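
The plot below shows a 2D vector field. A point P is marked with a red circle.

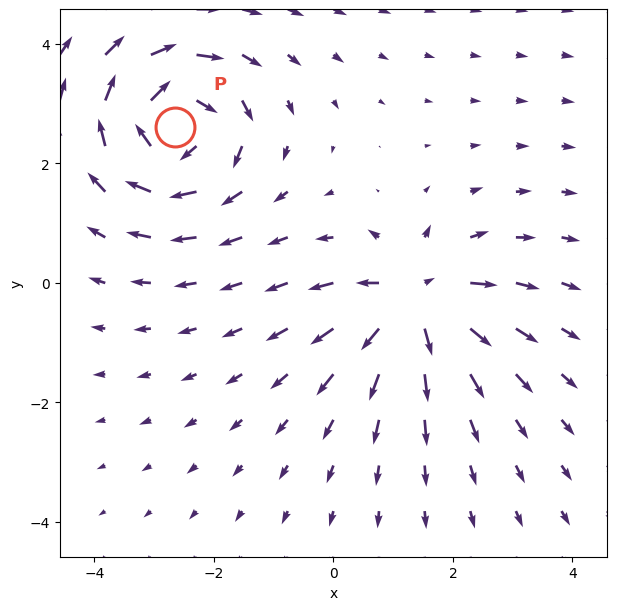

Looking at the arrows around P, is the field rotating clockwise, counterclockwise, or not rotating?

Near P at (-2.6, 2.6) the arrows circulate clockwise. The curl (z-component) there is about -4; negative curl means clockwise rotation.

clockwise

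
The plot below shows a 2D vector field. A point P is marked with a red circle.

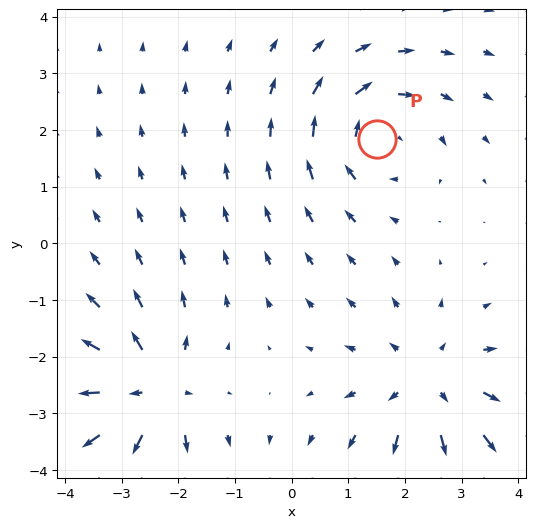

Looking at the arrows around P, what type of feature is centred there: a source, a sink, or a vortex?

At P (1.5, 1.8) the arrows circulate clockwise. Divergence ≈0, curl about -5 — near-zero divergence with nonzero curl is a vortex.

vortex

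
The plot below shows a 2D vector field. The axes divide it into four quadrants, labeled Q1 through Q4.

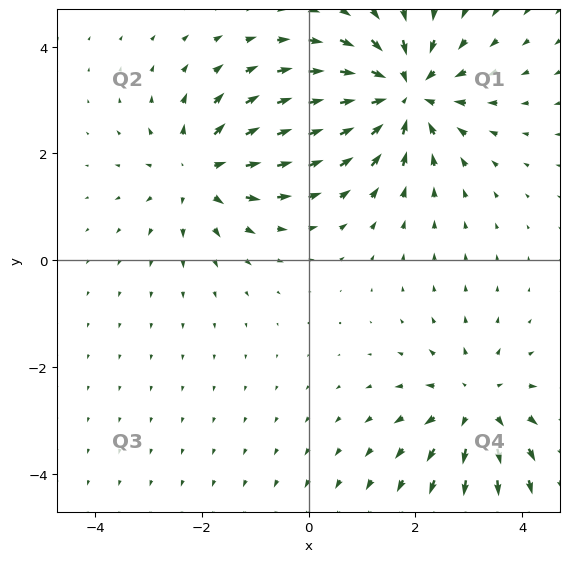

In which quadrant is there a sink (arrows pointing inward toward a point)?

Q1

The sink sits at approximately (1.8, 3.1), which lies in quadrant Q1. The divergence there is about -4, negative as expected for a sink.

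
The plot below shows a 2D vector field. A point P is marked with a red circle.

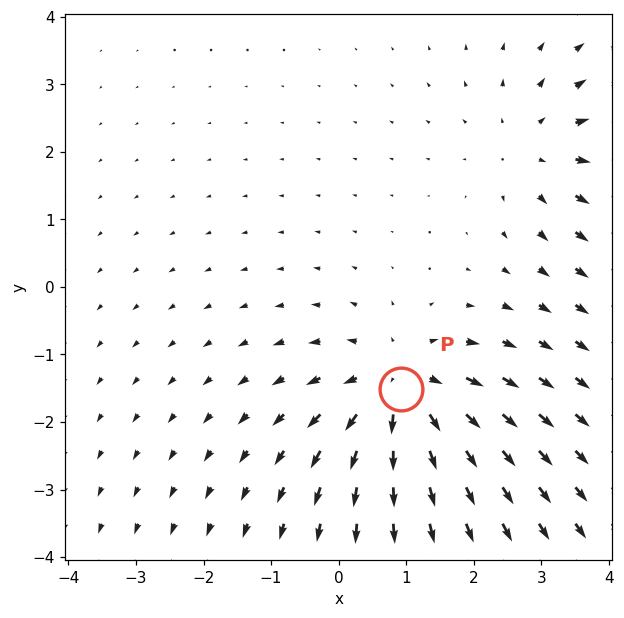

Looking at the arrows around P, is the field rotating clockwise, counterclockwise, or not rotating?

not rotating

Near P at (0.9, -1.5) the arrows show no circulation. The curl there is ≈0.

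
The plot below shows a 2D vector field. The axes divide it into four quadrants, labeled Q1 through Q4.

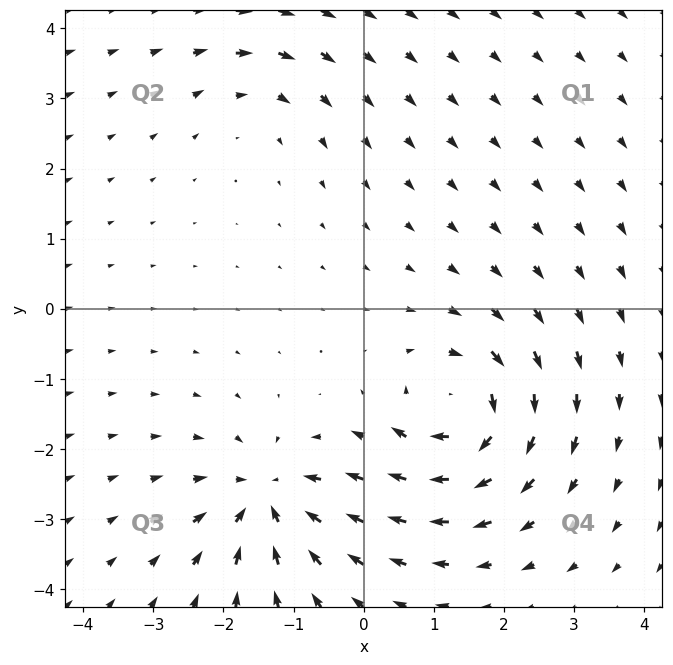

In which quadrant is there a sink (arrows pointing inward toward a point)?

Q3

The sink sits at approximately (-1.4, -2.7), which lies in quadrant Q3. The divergence there is about -6, negative as expected for a sink.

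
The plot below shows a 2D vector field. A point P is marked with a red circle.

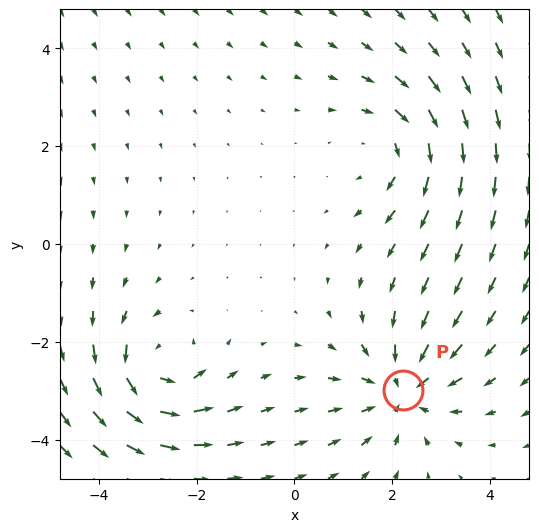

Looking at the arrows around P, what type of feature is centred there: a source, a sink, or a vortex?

sink

At P (2.2, -3.0) the arrows converge inward. Divergence about -3, curl ≈0 — negative divergence with near-zero curl is a sink.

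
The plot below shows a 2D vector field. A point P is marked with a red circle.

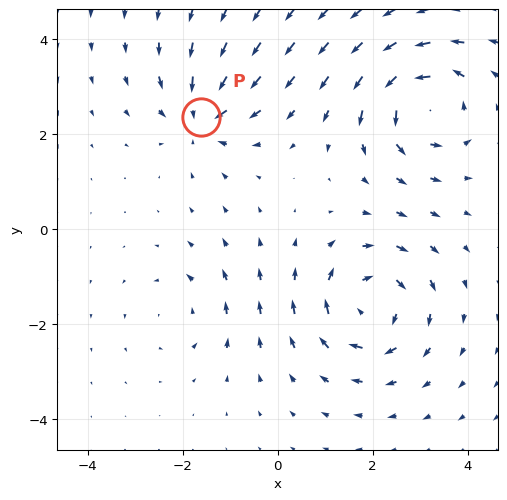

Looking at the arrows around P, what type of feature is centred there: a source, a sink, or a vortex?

sink

At P (-1.6, 2.4) the arrows converge inward. Divergence about -5, curl ≈0 — negative divergence with near-zero curl is a sink.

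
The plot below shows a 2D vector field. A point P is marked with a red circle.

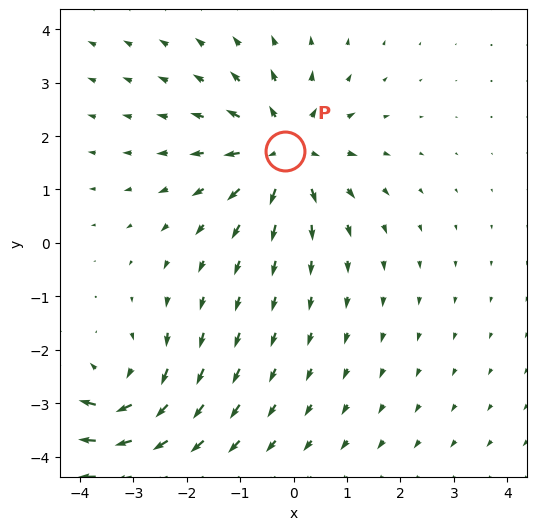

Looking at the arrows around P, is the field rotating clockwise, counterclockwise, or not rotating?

Near P at (-0.2, 1.7) the arrows show no circulation. The curl there is ≈0.

not rotating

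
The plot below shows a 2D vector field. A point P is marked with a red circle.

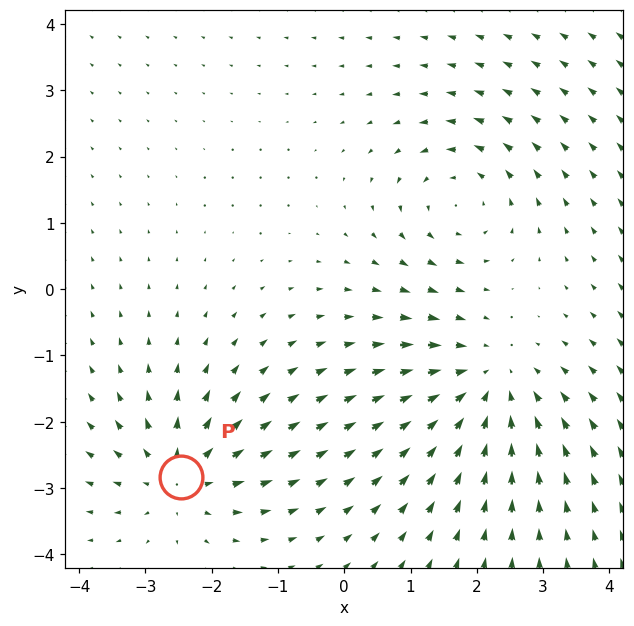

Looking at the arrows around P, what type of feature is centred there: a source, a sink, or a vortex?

source

At P (-2.5, -2.8) the arrows spread outward. Divergence about +4, curl ≈0 — positive divergence with near-zero curl is a source.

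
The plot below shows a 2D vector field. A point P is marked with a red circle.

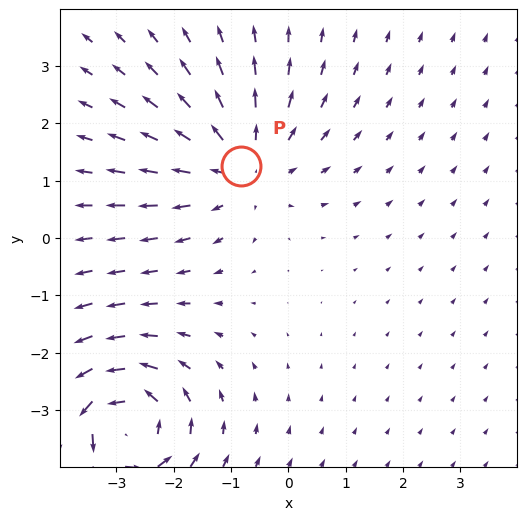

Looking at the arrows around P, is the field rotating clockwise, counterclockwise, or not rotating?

Near P at (-0.8, 1.3) the arrows show no circulation. The curl there is ≈0.

not rotating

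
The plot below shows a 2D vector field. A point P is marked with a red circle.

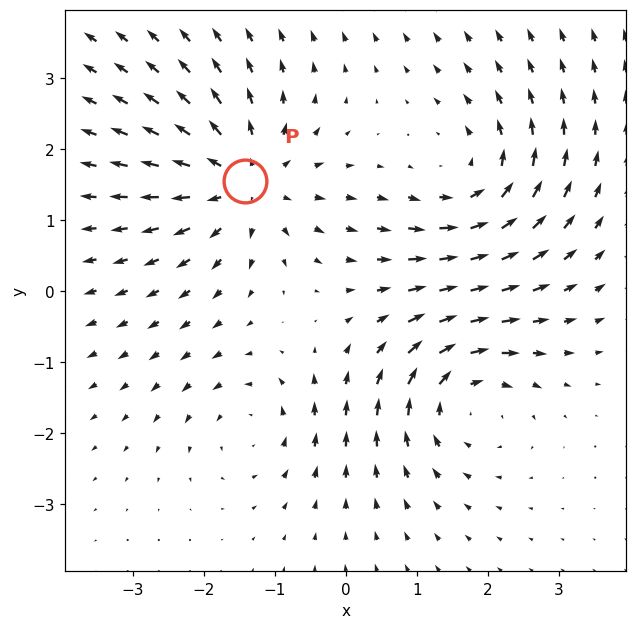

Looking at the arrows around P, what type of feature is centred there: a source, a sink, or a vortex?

source

At P (-1.4, 1.5) the arrows spread outward. Divergence about +5, curl ≈0 — positive divergence with near-zero curl is a source.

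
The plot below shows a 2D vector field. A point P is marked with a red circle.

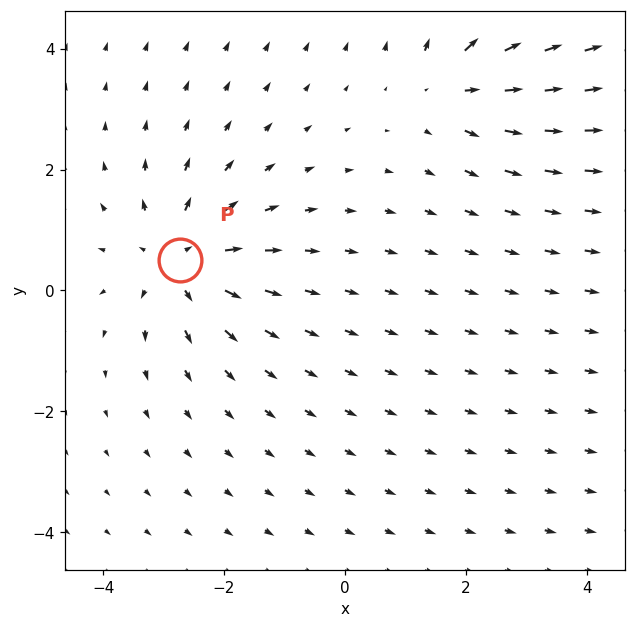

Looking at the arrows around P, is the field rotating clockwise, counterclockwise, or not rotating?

Near P at (-2.7, 0.5) the arrows show no circulation. The curl there is ≈0.

not rotating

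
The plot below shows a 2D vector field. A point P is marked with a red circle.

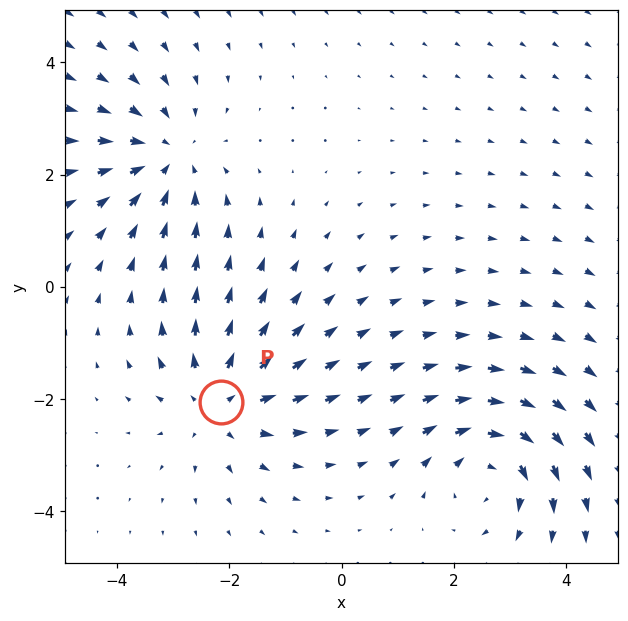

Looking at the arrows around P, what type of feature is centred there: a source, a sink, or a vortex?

At P (-2.2, -2.0) the arrows spread outward. Divergence about +3, curl ≈0 — positive divergence with near-zero curl is a source.

source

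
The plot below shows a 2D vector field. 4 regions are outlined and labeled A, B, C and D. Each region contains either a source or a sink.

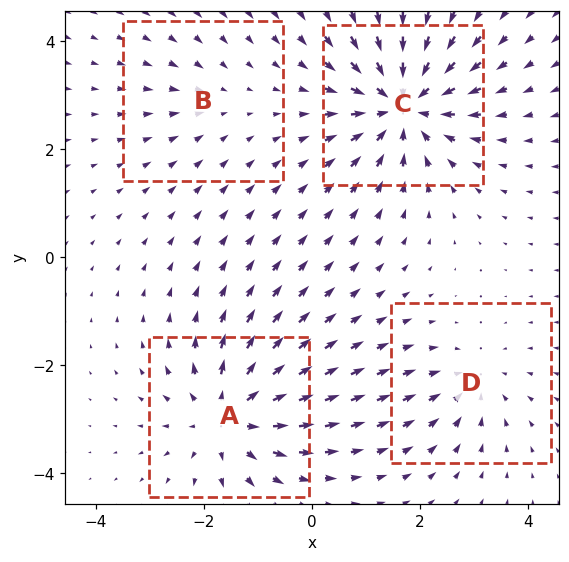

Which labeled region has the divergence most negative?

C

Divergence at each region's feature centre — A: about +6, B: about -2, C: about -7, D: about -3. Region C is most negative.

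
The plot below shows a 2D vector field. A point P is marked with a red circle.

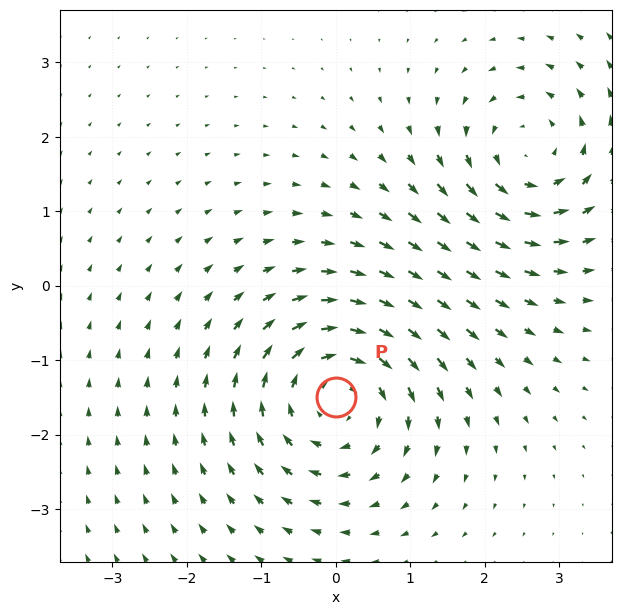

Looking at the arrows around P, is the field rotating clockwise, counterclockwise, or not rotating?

Near P at (-0.0, -1.5) the arrows circulate clockwise. The curl (z-component) there is about -4; negative curl means clockwise rotation.

clockwise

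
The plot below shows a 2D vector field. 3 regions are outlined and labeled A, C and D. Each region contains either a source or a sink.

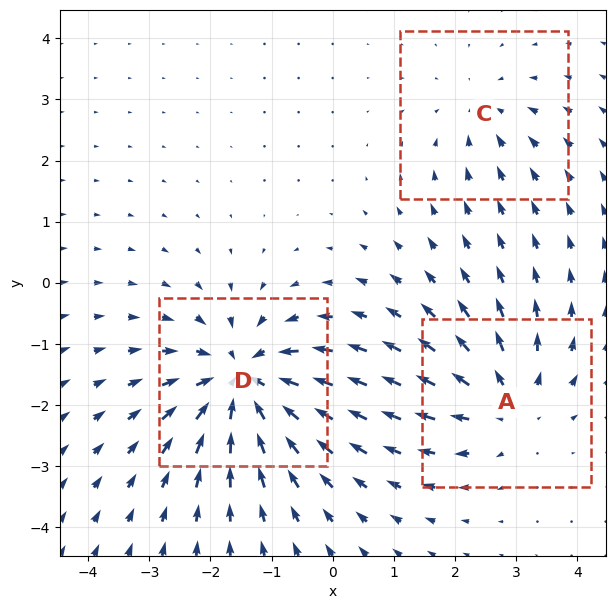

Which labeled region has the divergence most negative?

D

Divergence at each region's feature centre — A: about +3, C: about -2, D: about -5. Region D is most negative.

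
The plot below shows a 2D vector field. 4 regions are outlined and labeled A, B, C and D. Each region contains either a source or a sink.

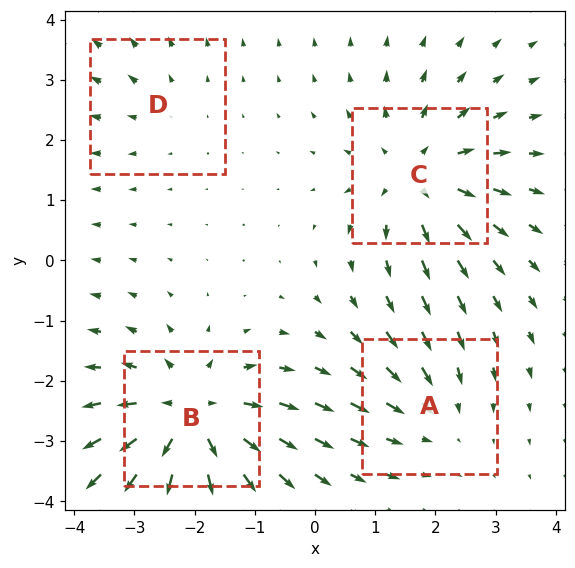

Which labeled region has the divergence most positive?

B

Divergence at each region's feature centre — A: about -3, B: about +6, C: about +5, D: about +2. Region B is most positive.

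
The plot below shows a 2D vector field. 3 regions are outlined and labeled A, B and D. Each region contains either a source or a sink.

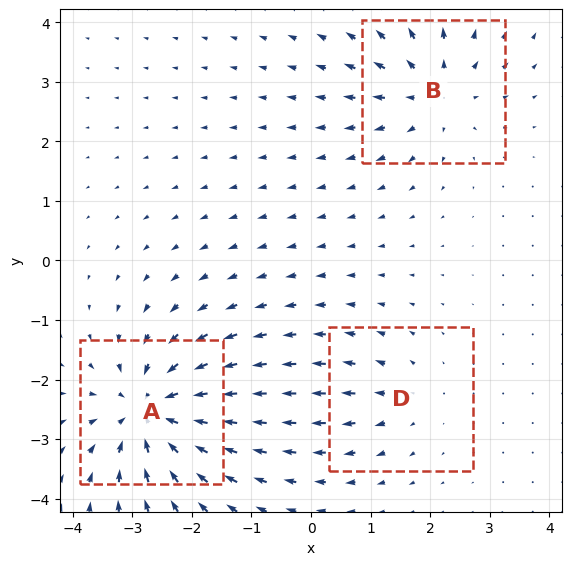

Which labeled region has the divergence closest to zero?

D

Divergence at each region's feature centre — A: about -5, B: about +4, D: about +2. Region D is closest to zero.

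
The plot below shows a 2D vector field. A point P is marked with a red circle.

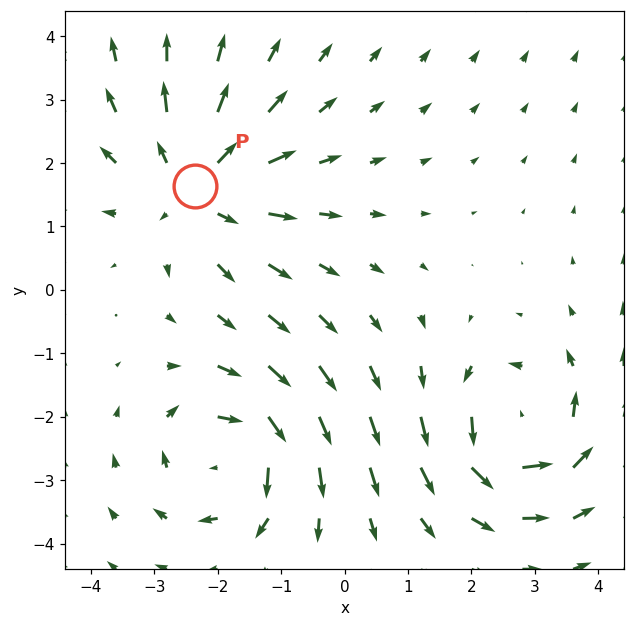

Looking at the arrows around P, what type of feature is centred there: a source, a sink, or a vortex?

source

At P (-2.4, 1.6) the arrows spread outward. Divergence about +3, curl ≈0 — positive divergence with near-zero curl is a source.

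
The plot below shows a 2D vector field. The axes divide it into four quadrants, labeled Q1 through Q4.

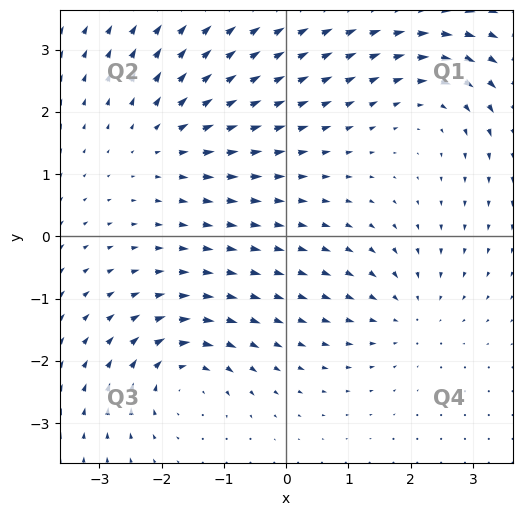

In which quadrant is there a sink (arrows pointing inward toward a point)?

Q4

The sink sits at approximately (2.0, -1.3), which lies in quadrant Q4. The divergence there is about -3, negative as expected for a sink.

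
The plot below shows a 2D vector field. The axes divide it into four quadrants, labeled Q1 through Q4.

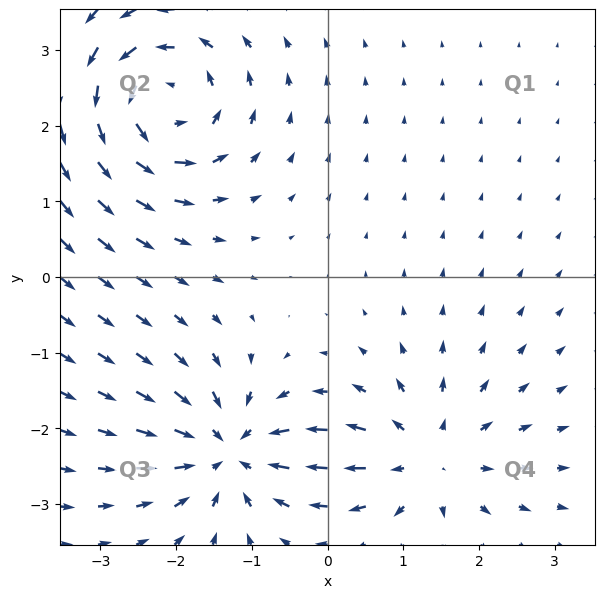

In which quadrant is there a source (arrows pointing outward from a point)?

The source sits at approximately (1.3, -2.4), which lies in quadrant Q4. The divergence there is about +4, positive as expected for a source.

Q4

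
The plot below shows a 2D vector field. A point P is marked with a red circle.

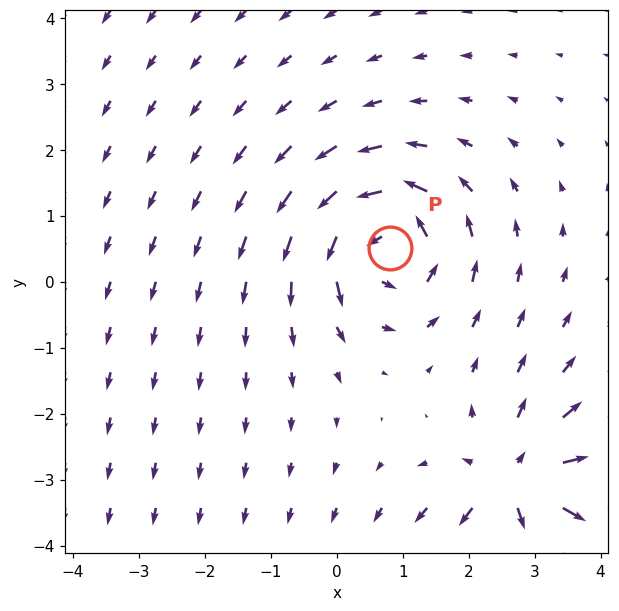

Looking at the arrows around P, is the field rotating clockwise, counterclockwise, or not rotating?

Near P at (0.8, 0.5) the arrows circulate counterclockwise. The curl (z-component) there is about +4; positive curl means counterclockwise rotation.

counterclockwise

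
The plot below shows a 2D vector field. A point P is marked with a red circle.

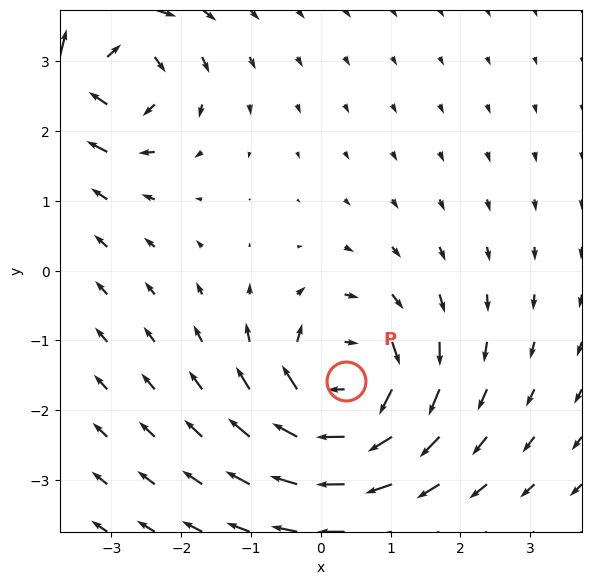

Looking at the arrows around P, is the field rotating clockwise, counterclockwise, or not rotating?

Near P at (0.4, -1.6) the arrows circulate clockwise. The curl (z-component) there is about -5; negative curl means clockwise rotation.

clockwise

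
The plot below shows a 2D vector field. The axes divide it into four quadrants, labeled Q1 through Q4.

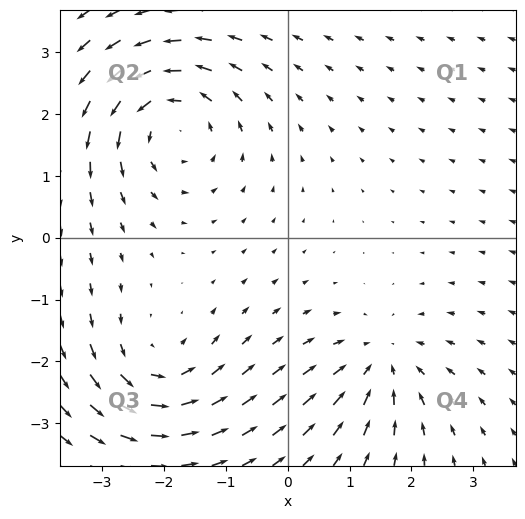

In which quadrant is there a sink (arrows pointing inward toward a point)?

The sink sits at approximately (1.5, -2.0), which lies in quadrant Q4. The divergence there is about -4, negative as expected for a sink.

Q4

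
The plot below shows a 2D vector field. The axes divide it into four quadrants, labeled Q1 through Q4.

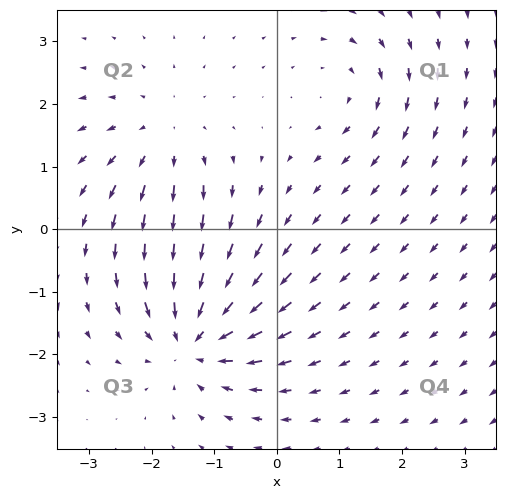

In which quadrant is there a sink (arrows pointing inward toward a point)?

Q3

The sink sits at approximately (-1.3, -1.7), which lies in quadrant Q3. The divergence there is about -6, negative as expected for a sink.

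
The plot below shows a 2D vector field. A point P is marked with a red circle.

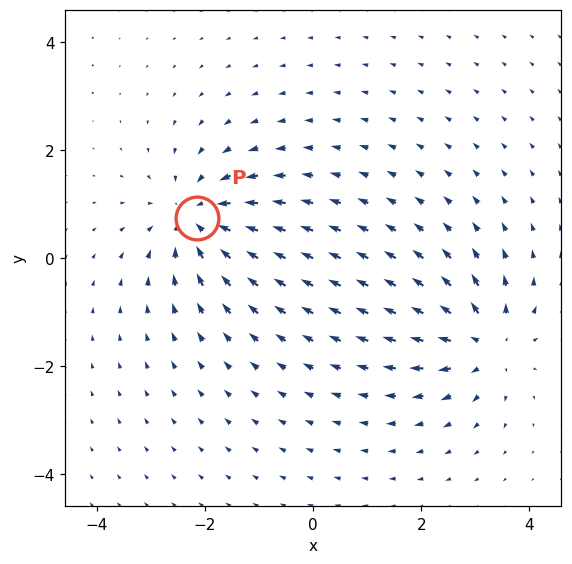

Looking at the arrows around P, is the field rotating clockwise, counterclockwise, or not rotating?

Near P at (-2.2, 0.7) the arrows show no circulation. The curl there is ≈0.

not rotating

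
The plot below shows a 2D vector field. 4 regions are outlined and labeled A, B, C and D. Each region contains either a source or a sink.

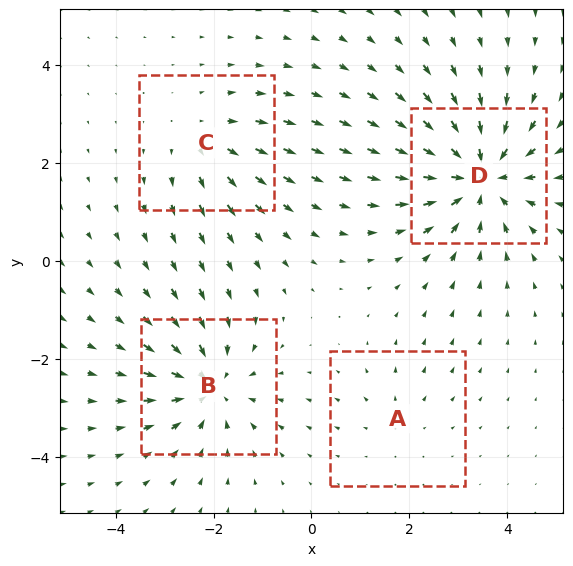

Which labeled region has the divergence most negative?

D

Divergence at each region's feature centre — A: about +2, B: about -5, C: about +3, D: about -6. Region D is most negative.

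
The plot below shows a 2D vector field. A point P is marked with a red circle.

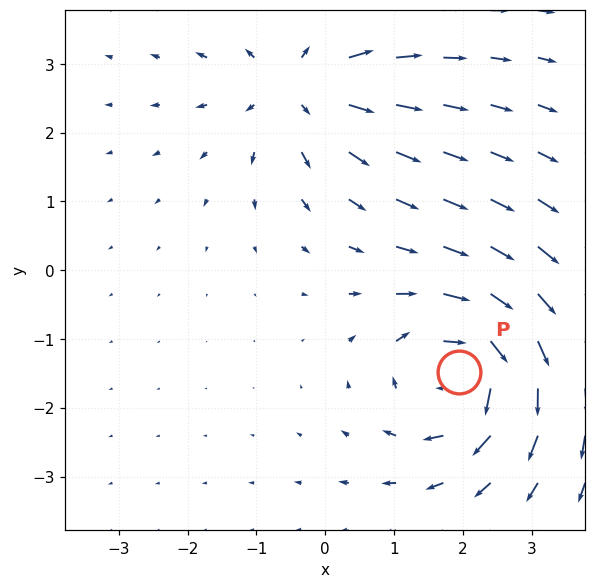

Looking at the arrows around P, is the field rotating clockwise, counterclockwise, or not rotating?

Near P at (1.9, -1.5) the arrows circulate clockwise. The curl (z-component) there is about -6; negative curl means clockwise rotation.

clockwise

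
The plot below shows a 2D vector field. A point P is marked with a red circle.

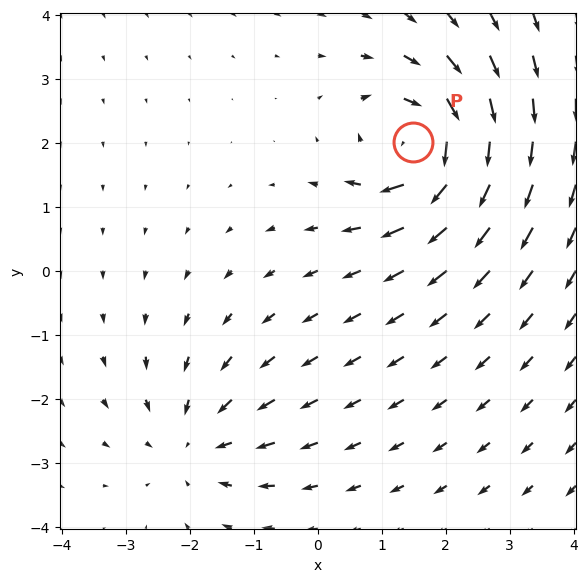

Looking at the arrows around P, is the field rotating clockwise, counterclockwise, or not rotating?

Near P at (1.5, 2.0) the arrows circulate clockwise. The curl (z-component) there is about -6; negative curl means clockwise rotation.

clockwise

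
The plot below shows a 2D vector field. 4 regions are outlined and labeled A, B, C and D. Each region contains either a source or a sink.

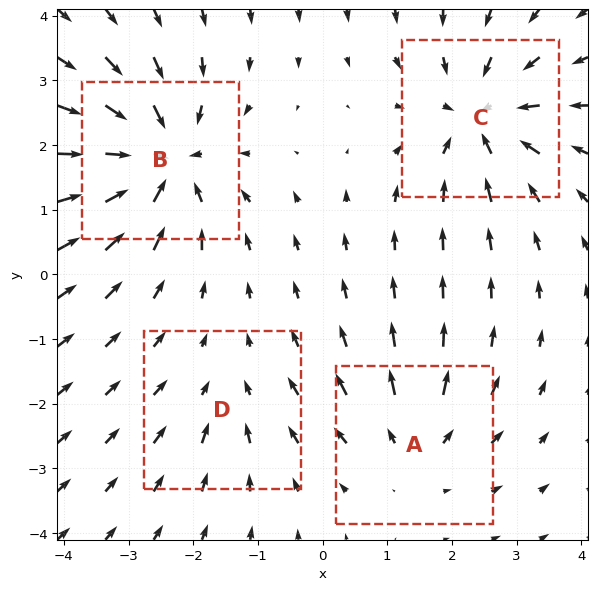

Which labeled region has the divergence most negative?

B

Divergence at each region's feature centre — A: about +4, B: about -7, C: about -6, D: about -2. Region B is most negative.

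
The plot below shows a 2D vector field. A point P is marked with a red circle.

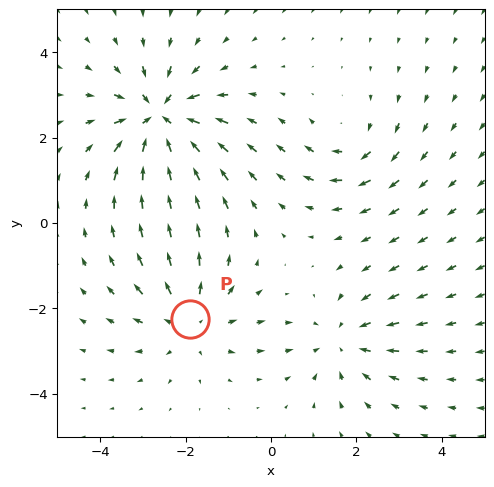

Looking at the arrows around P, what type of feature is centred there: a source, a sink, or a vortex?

source

At P (-1.9, -2.3) the arrows spread outward. Divergence about +3, curl ≈0 — positive divergence with near-zero curl is a source.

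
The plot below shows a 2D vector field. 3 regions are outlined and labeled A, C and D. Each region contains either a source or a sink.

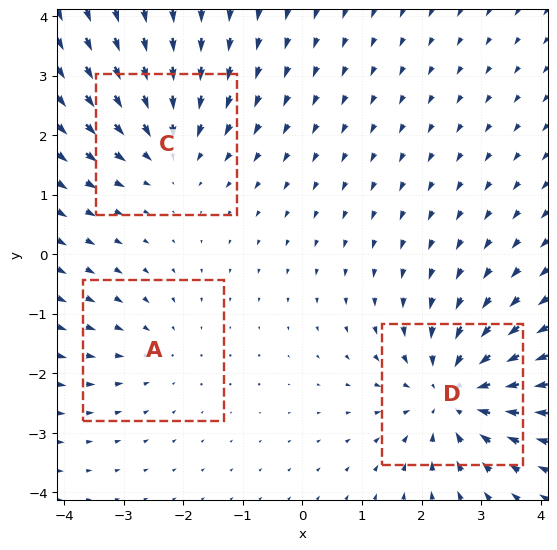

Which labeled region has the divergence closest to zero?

Divergence at each region's feature centre — A: about -2, C: about -3, D: about -4. Region A is closest to zero.

A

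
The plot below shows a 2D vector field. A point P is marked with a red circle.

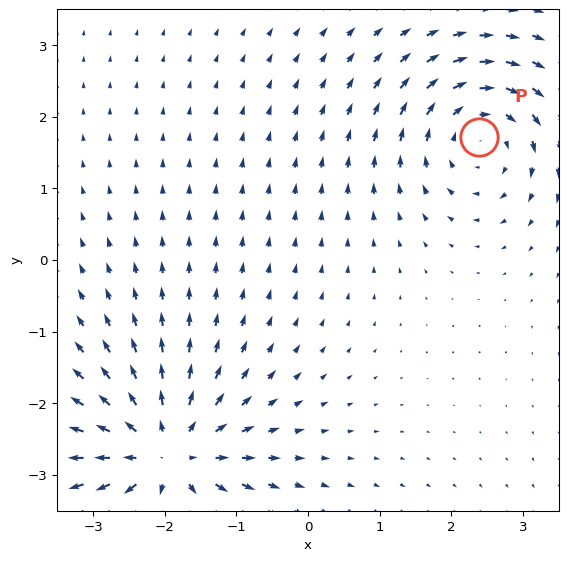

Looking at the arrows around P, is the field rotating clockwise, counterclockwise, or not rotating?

clockwise

Near P at (2.4, 1.7) the arrows circulate clockwise. The curl (z-component) there is about -4; negative curl means clockwise rotation.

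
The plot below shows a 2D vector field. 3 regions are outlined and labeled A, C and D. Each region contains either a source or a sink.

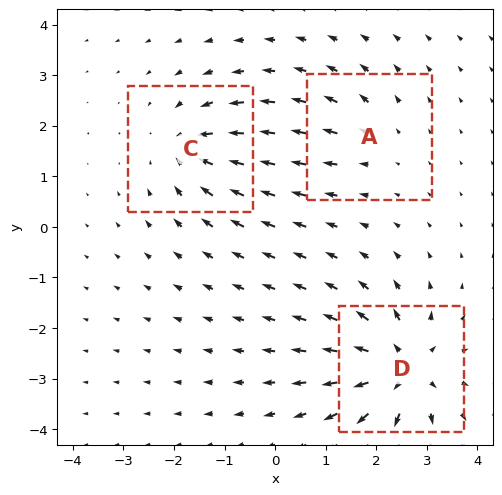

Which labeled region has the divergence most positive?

Divergence at each region's feature centre — A: about +2, C: about -4, D: about +5. Region D is most positive.

D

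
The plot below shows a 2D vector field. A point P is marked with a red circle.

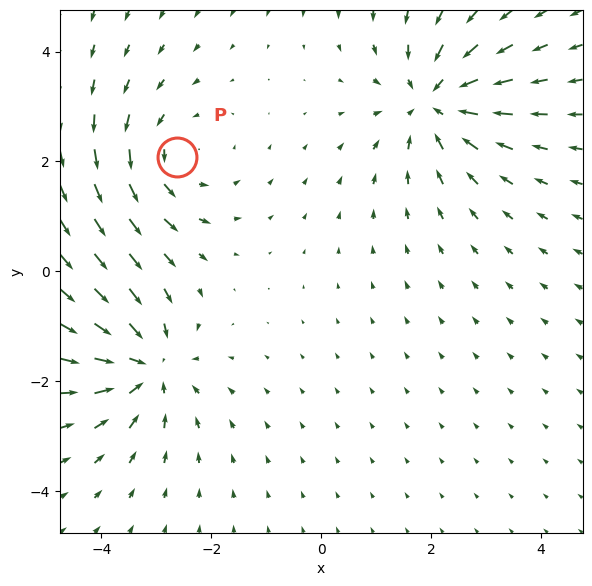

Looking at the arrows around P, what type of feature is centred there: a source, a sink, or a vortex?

vortex

At P (-2.6, 2.1) the arrows circulate counterclockwise. Divergence ≈0, curl about +3 — near-zero divergence with nonzero curl is a vortex.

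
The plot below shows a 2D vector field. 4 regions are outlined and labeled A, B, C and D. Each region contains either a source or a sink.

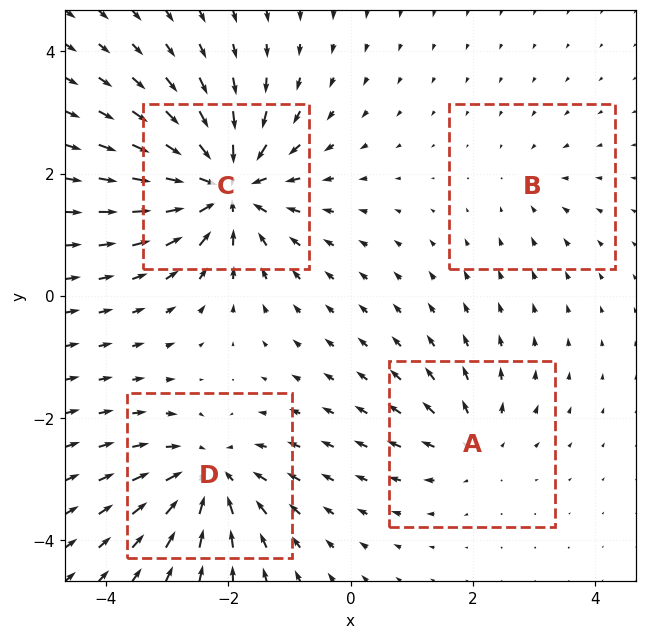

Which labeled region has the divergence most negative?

C

Divergence at each region's feature centre — A: about +4, B: about -2, C: about -9, D: about -7. Region C is most negative.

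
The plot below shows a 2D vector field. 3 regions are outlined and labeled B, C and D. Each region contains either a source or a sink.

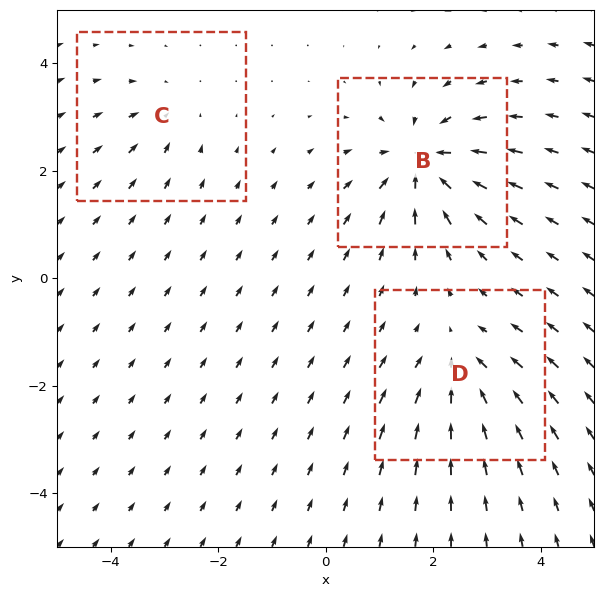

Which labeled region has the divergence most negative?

B

Divergence at each region's feature centre — B: about -6, C: about -2, D: about -4. Region B is most negative.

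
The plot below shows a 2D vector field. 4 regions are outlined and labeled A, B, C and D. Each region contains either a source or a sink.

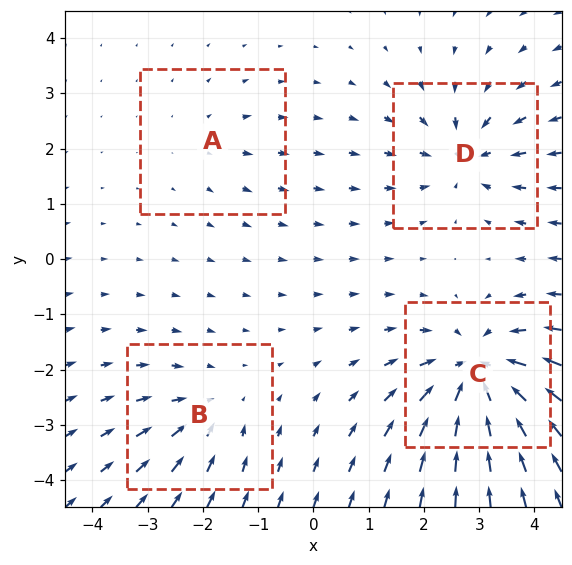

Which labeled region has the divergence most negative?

C

Divergence at each region's feature centre — A: about +2, B: about -4, C: about -8, D: about -5. Region C is most negative.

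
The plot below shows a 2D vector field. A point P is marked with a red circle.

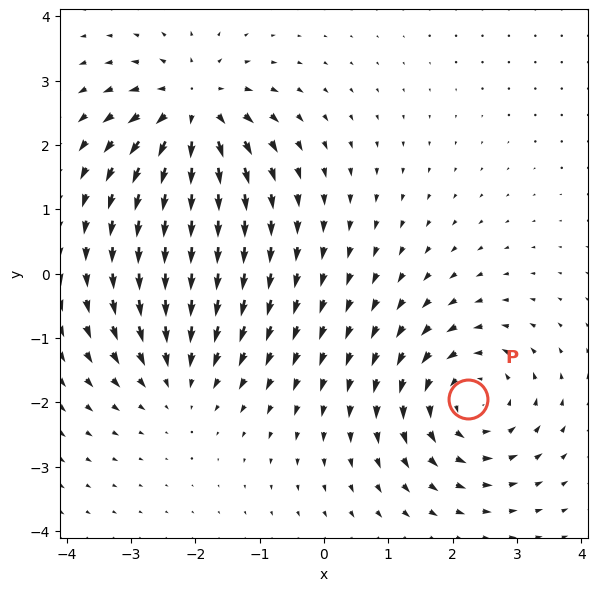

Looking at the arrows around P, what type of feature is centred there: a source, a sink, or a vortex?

vortex

At P (2.2, -2.0) the arrows circulate counterclockwise. Divergence ≈0, curl about +5 — near-zero divergence with nonzero curl is a vortex.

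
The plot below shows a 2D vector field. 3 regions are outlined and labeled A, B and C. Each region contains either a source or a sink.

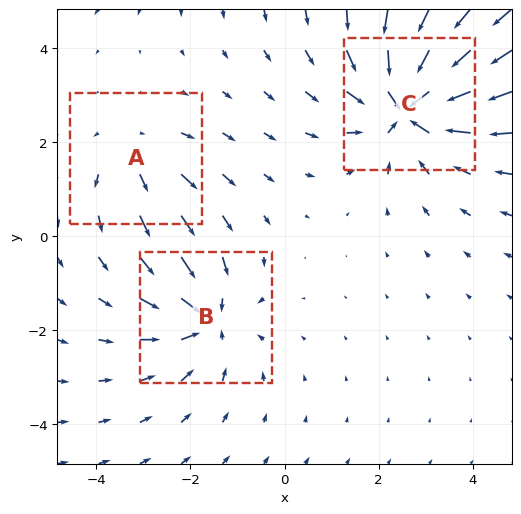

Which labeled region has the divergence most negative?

C

Divergence at each region's feature centre — A: about +2, B: about -3, C: about -5. Region C is most negative.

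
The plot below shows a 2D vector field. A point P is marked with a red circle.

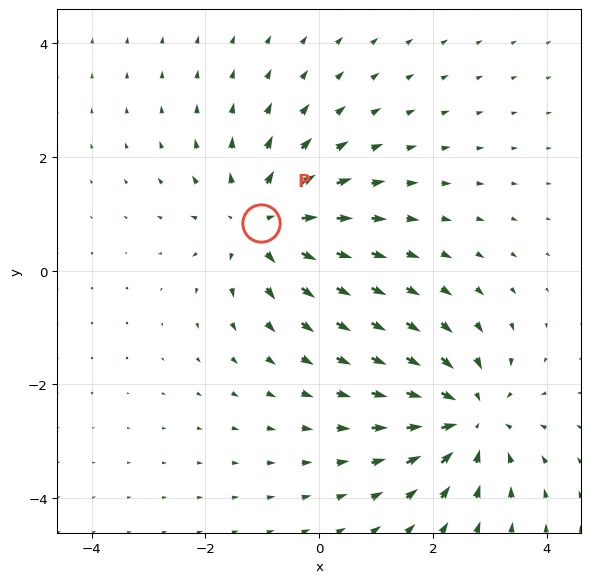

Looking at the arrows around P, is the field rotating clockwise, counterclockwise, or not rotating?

Near P at (-1.0, 0.8) the arrows show no circulation. The curl there is ≈0.

not rotating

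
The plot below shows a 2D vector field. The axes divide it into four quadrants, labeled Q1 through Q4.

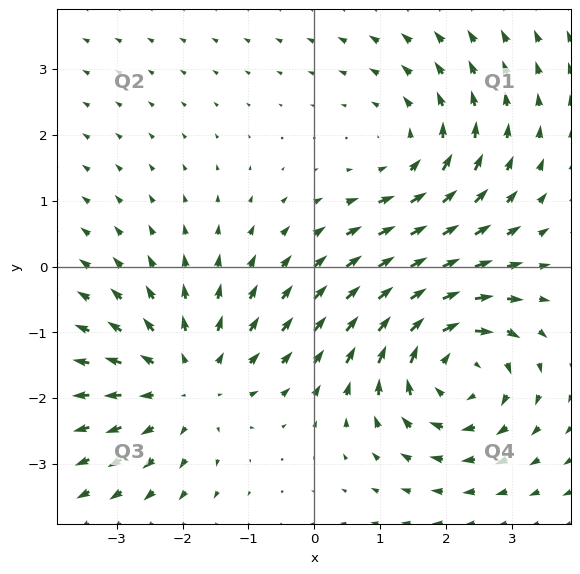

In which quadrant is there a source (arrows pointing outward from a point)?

Q3

The source sits at approximately (-1.9, -1.8), which lies in quadrant Q3. The divergence there is about +3, positive as expected for a source.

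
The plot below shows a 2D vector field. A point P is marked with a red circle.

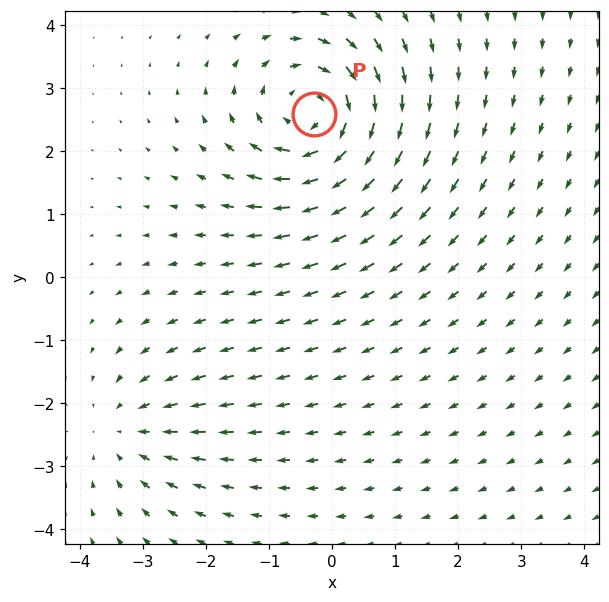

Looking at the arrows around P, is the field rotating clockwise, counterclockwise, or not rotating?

Near P at (-0.3, 2.6) the arrows circulate clockwise. The curl (z-component) there is about -5; negative curl means clockwise rotation.

clockwise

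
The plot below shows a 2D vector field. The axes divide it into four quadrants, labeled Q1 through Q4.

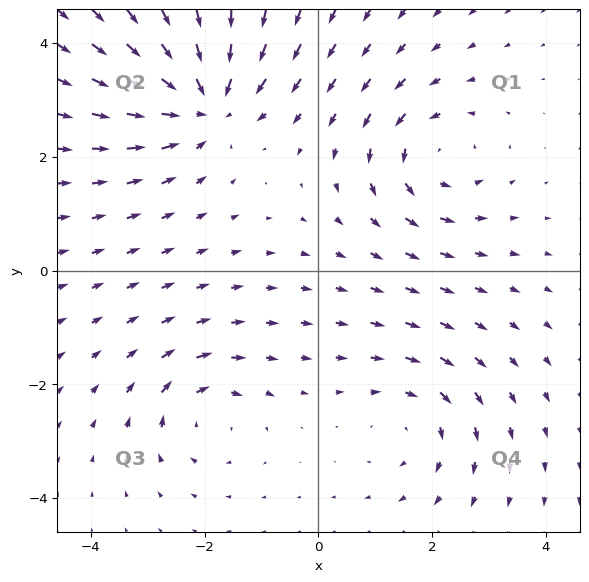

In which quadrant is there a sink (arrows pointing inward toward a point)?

Q2

The sink sits at approximately (-2.0, 3.0), which lies in quadrant Q2. The divergence there is about -5, negative as expected for a sink.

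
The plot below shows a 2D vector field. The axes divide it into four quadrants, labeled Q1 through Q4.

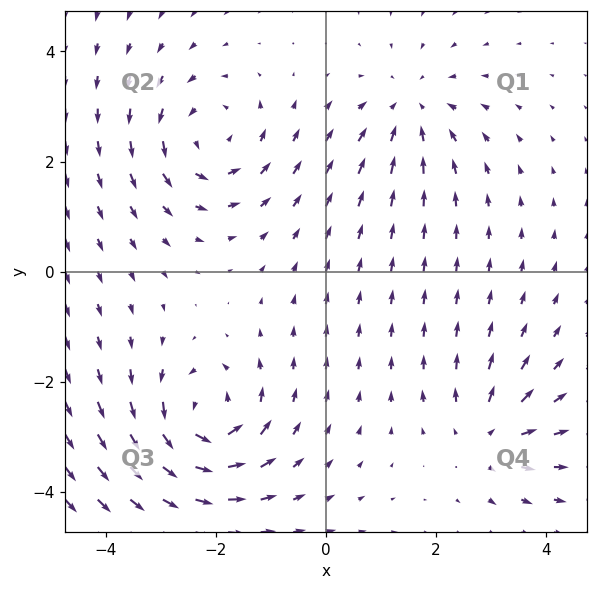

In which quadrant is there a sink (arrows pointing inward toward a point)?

The sink sits at approximately (1.5, 3.0), which lies in quadrant Q1. The divergence there is about -3, negative as expected for a sink.

Q1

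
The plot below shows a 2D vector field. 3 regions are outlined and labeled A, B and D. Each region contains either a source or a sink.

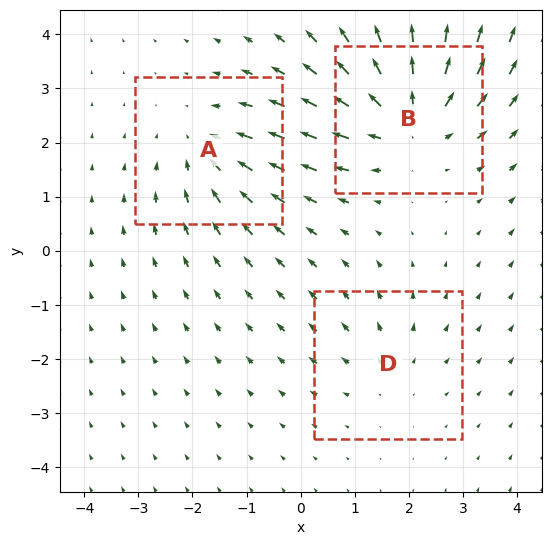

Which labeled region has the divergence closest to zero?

D

Divergence at each region's feature centre — A: about -3, B: about +4, D: about +2. Region D is closest to zero.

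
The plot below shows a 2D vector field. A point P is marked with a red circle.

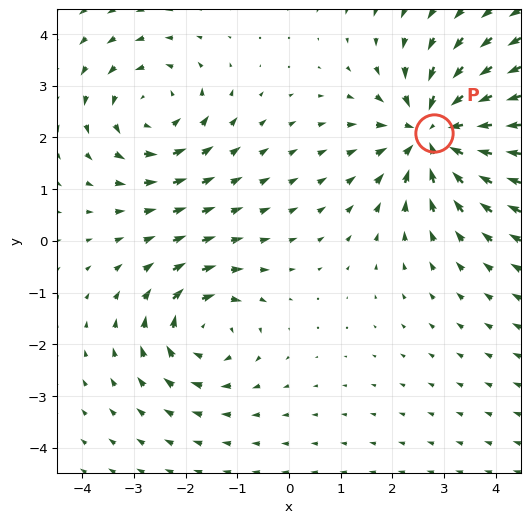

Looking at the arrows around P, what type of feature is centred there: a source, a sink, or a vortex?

At P (2.8, 2.1) the arrows converge inward. Divergence about -5, curl ≈0 — negative divergence with near-zero curl is a sink.

sink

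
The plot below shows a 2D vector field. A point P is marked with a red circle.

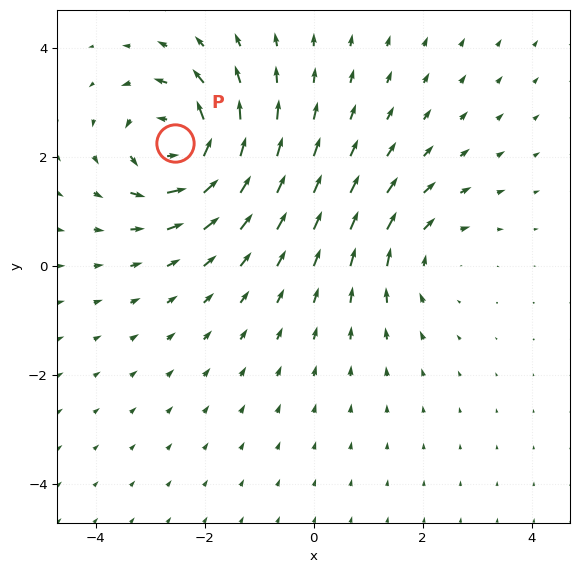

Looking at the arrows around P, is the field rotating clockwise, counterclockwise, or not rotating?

Near P at (-2.5, 2.2) the arrows circulate counterclockwise. The curl (z-component) there is about +7; positive curl means counterclockwise rotation.

counterclockwise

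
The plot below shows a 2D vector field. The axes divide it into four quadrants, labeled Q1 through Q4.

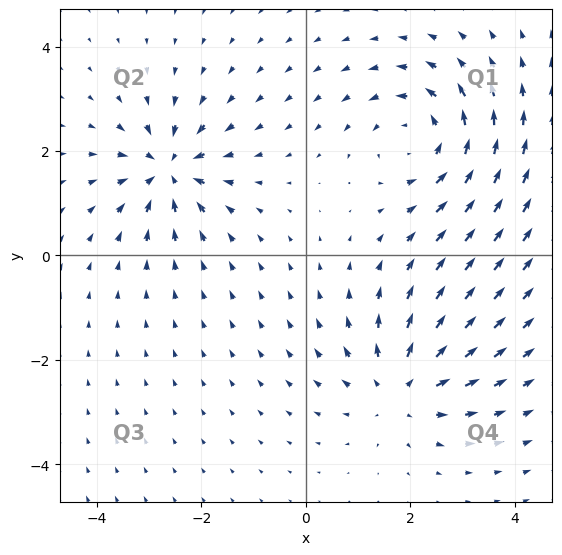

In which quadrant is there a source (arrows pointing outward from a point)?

Q4

The source sits at approximately (1.8, -2.6), which lies in quadrant Q4. The divergence there is about +3, positive as expected for a source.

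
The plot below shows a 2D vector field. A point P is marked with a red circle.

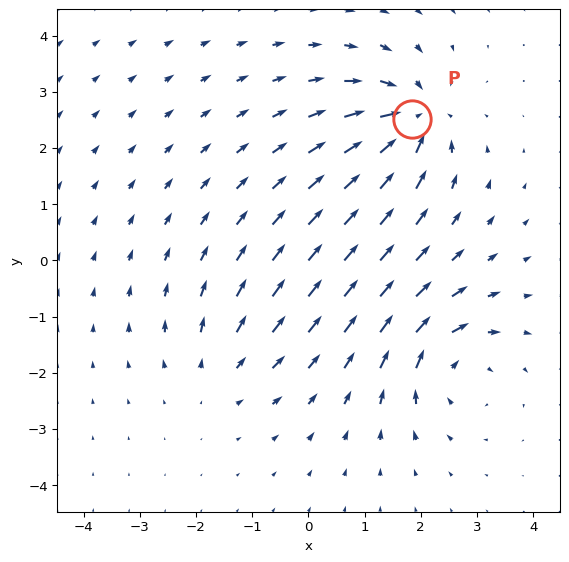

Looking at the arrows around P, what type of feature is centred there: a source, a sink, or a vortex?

sink

At P (1.9, 2.5) the arrows converge inward. Divergence about -5, curl ≈0 — negative divergence with near-zero curl is a sink.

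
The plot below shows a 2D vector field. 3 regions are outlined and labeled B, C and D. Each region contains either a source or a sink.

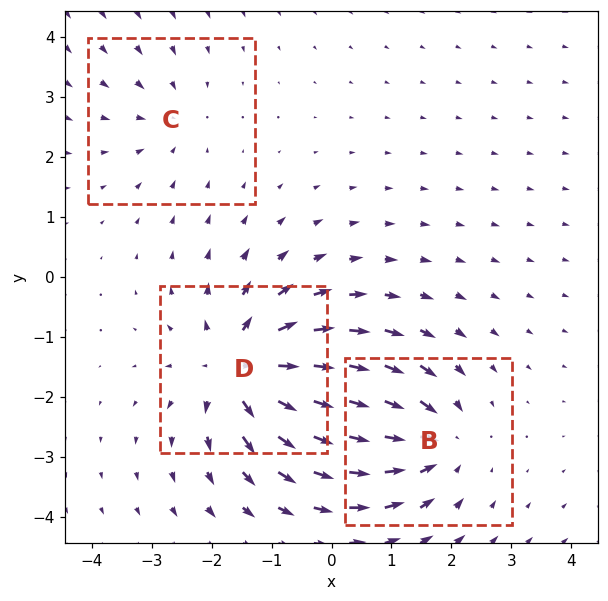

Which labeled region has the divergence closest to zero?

C

Divergence at each region's feature centre — B: about -4, C: about -2, D: about +5. Region C is closest to zero.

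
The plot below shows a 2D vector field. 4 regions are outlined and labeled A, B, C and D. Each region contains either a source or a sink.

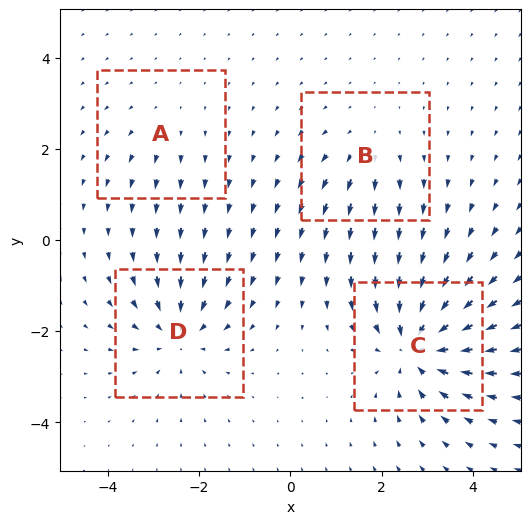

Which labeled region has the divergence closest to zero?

A

Divergence at each region's feature centre — A: about +2, B: about +3, C: about -7, D: about -5. Region A is closest to zero.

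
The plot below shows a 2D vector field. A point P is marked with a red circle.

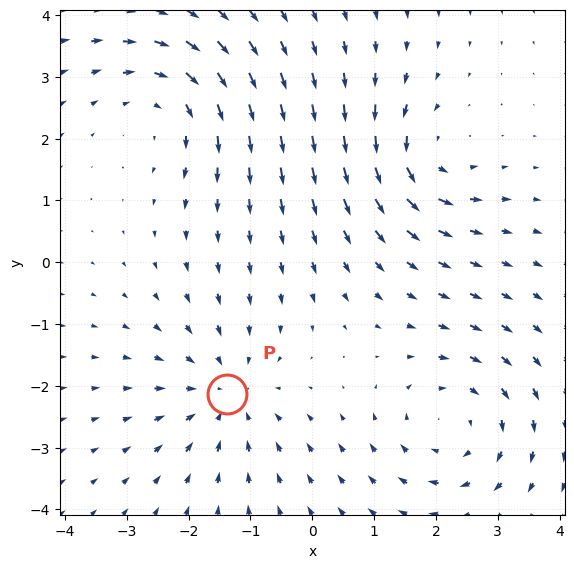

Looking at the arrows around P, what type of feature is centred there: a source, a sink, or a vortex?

At P (-1.4, -2.1) the arrows converge inward. Divergence about -4, curl ≈0 — negative divergence with near-zero curl is a sink.

sink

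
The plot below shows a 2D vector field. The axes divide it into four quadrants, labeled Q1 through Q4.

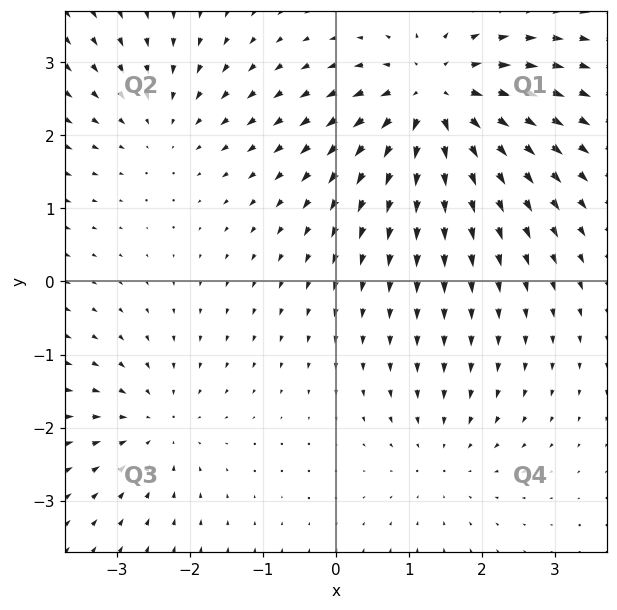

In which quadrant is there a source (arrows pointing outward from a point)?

Q1

The source sits at approximately (1.4, 2.5), which lies in quadrant Q1. The divergence there is about +6, positive as expected for a source.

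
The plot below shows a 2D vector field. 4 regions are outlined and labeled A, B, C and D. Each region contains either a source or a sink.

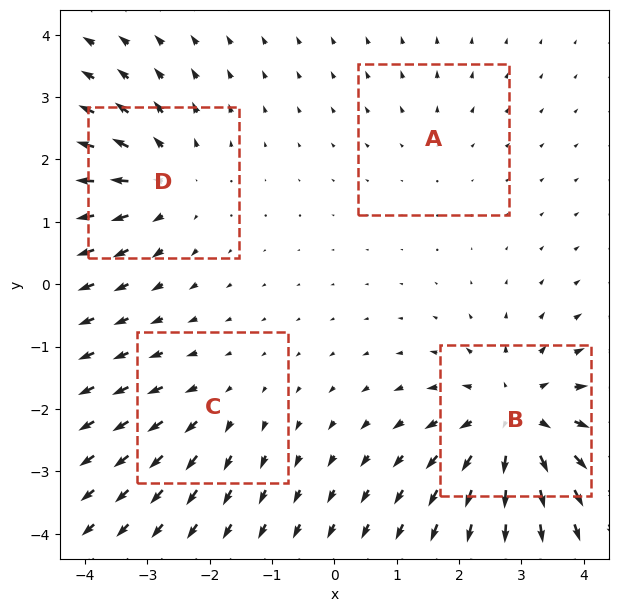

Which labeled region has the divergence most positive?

Divergence at each region's feature centre — A: about +2, B: about +7, C: about +3, D: about +5. Region B is most positive.

B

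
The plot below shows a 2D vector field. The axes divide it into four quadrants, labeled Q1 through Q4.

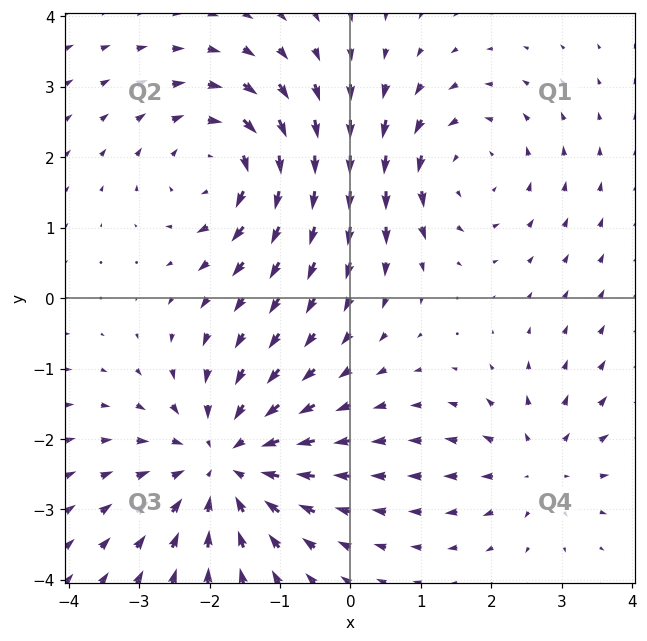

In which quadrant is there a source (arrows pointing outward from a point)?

Q4

The source sits at approximately (2.7, -2.4), which lies in quadrant Q4. The divergence there is about +3, positive as expected for a source.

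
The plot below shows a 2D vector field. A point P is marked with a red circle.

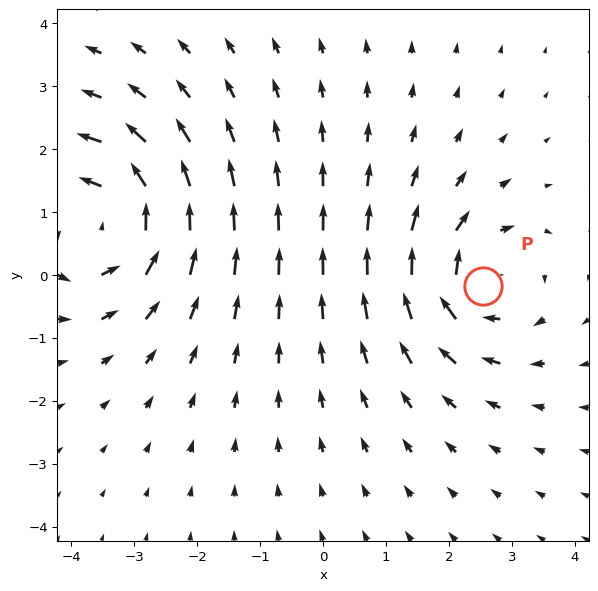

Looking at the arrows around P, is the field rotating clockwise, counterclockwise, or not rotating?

Near P at (2.5, -0.2) the arrows circulate clockwise. The curl (z-component) there is about -4; negative curl means clockwise rotation.

clockwise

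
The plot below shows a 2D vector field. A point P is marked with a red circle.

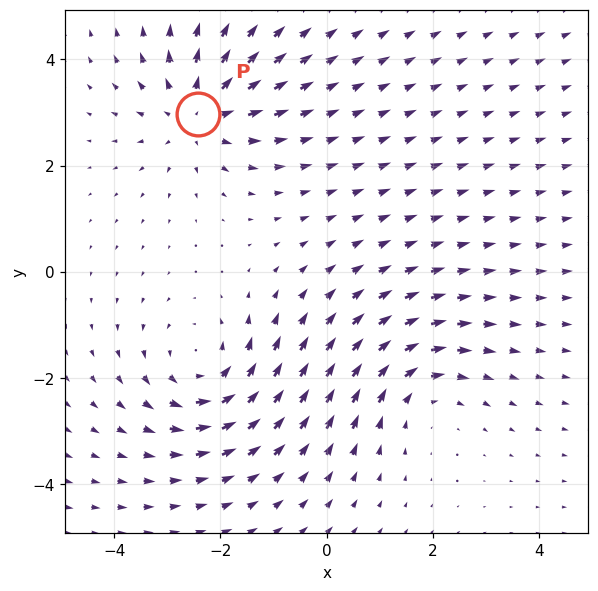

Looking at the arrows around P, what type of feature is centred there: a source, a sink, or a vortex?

source

At P (-2.4, 3.0) the arrows spread outward. Divergence about +3, curl ≈0 — positive divergence with near-zero curl is a source.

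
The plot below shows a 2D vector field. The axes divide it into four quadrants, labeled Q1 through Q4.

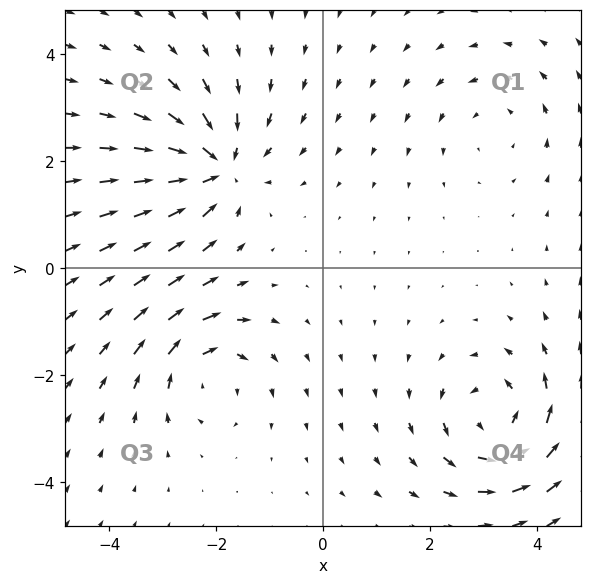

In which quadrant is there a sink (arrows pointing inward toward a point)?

The sink sits at approximately (-2.0, 1.9), which lies in quadrant Q2. The divergence there is about -6, negative as expected for a sink.

Q2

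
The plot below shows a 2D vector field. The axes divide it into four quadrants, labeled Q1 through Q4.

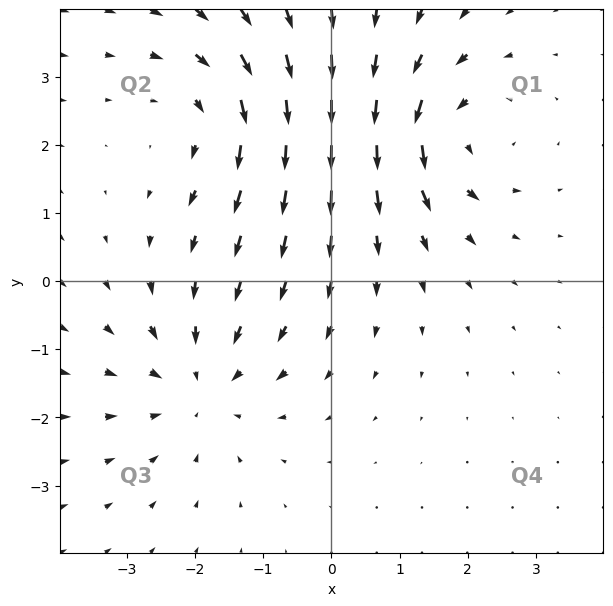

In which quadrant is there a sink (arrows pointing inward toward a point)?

Q3

The sink sits at approximately (-1.9, -1.5), which lies in quadrant Q3. The divergence there is about -4, negative as expected for a sink.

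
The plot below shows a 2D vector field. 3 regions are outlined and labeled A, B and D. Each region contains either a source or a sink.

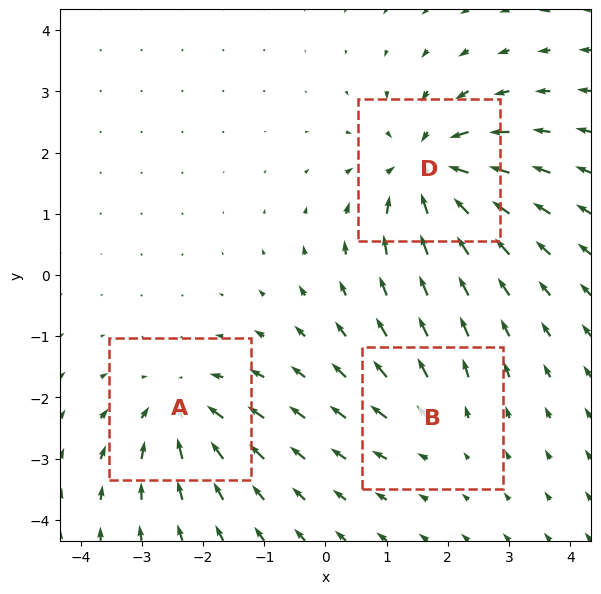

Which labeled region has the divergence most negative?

D

Divergence at each region's feature centre — A: about -4, B: about +2, D: about -5. Region D is most negative.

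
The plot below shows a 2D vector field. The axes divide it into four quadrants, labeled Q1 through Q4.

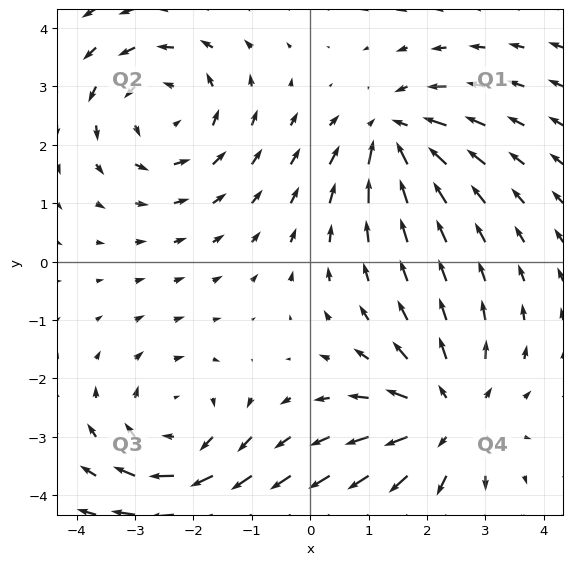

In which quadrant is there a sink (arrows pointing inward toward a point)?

Q1

The sink sits at approximately (1.4, 2.2), which lies in quadrant Q1. The divergence there is about -4, negative as expected for a sink.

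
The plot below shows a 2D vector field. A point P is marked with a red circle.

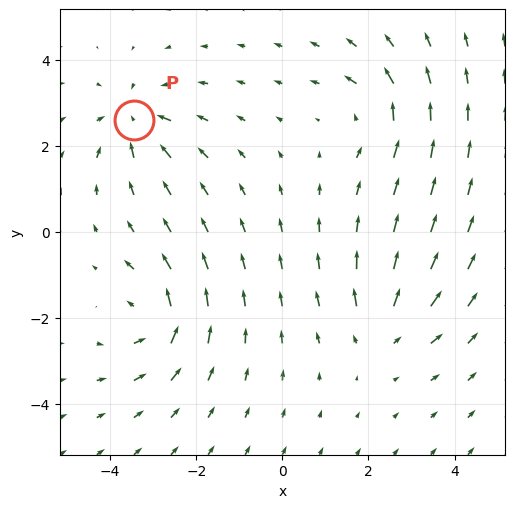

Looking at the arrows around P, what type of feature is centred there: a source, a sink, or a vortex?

sink

At P (-3.4, 2.6) the arrows converge inward. Divergence about -4, curl ≈0 — negative divergence with near-zero curl is a sink.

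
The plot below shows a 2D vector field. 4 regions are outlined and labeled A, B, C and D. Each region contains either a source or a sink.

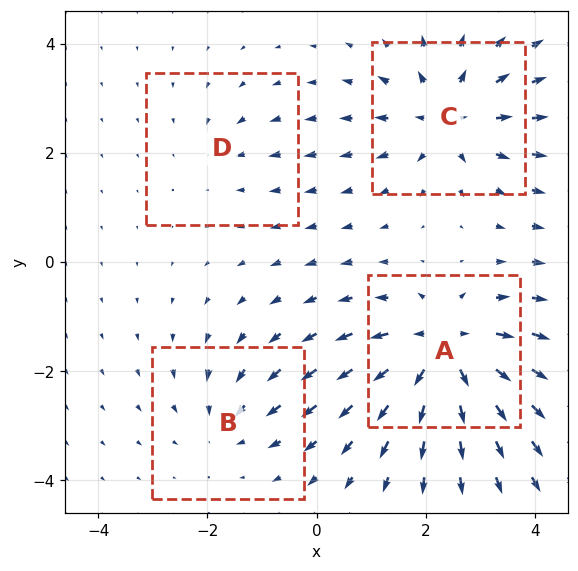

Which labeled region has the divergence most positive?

A

Divergence at each region's feature centre — A: about +6, B: about -3, C: about +5, D: about -2. Region A is most positive.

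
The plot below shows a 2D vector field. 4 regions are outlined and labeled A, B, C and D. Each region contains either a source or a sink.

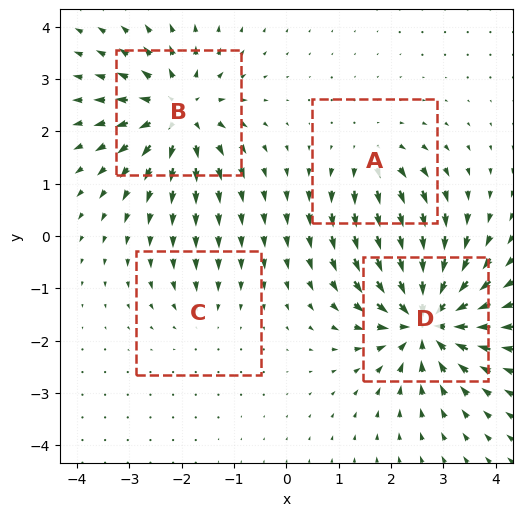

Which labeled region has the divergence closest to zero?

Divergence at each region's feature centre — A: about +4, B: about +6, C: about -2, D: about -8. Region C is closest to zero.

C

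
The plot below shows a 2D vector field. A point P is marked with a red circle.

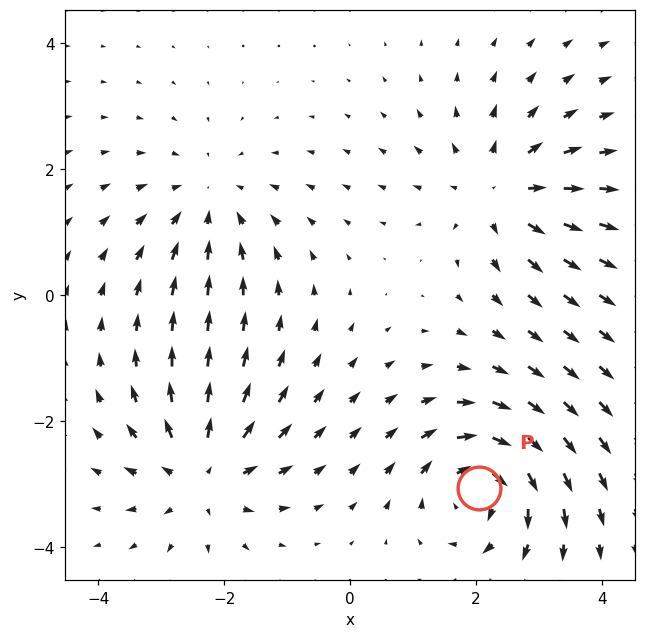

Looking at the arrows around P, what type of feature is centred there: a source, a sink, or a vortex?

At P (2.1, -3.1) the arrows circulate clockwise. Divergence ≈0, curl about -7 — near-zero divergence with nonzero curl is a vortex.

vortex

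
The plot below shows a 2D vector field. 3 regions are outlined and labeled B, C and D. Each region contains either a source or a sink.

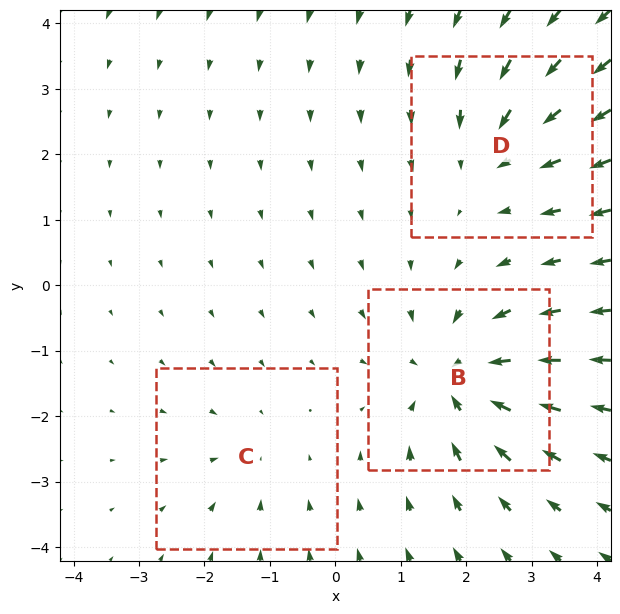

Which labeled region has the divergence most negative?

B

Divergence at each region's feature centre — B: about -5, C: about -2, D: about -4. Region B is most negative.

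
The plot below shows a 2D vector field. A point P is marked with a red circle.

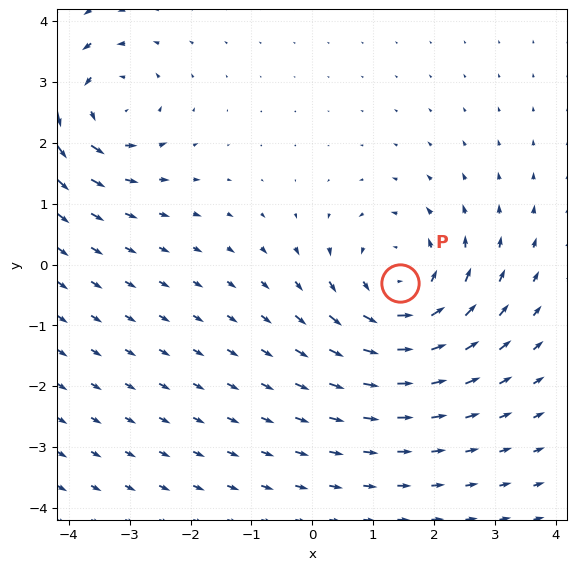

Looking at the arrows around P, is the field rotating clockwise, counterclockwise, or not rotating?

counterclockwise

Near P at (1.4, -0.3) the arrows circulate counterclockwise. The curl (z-component) there is about +3; positive curl means counterclockwise rotation.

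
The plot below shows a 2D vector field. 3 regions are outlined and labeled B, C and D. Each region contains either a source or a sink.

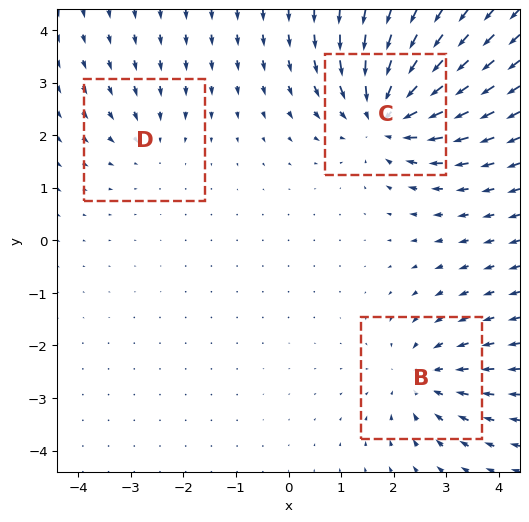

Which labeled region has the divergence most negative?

C

Divergence at each region's feature centre — B: about -3, C: about -5, D: about -2. Region C is most negative.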